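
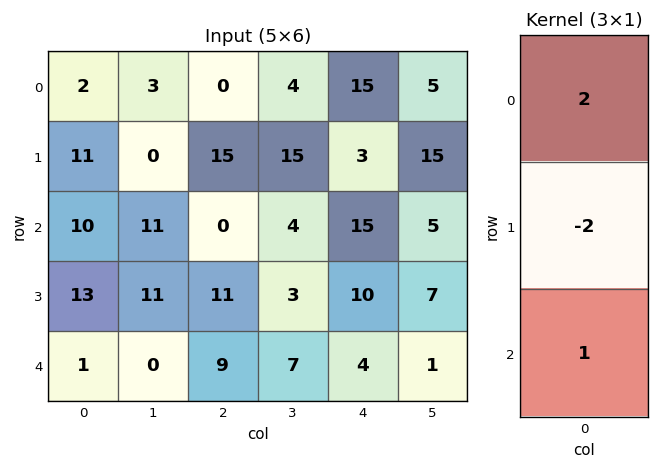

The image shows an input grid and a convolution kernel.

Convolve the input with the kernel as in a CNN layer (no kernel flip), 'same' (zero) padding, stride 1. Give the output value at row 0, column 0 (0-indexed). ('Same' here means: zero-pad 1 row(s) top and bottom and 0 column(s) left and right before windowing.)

The receptive field on the zero-padded input at this output position is [0 / 2 / 11]. Elementwise product with the kernel and sum: 0·2 + 2·-2 + 11·1.

7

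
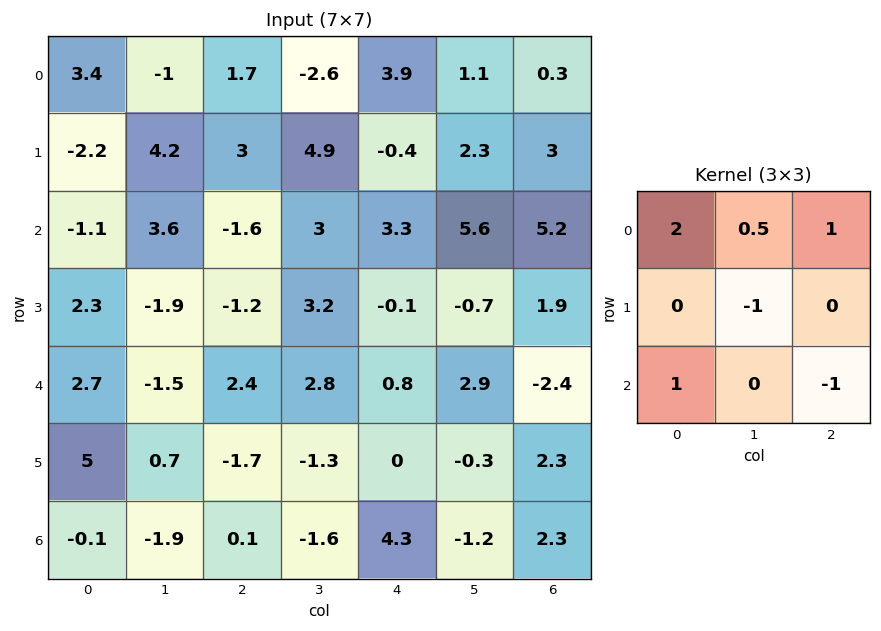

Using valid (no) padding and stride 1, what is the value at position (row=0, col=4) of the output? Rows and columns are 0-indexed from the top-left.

4.45

The receptive field on the input at this output position is [3.9 1.1 0.3 / -0.4 2.3 3 / 3.3 5.6 5.2]. Elementwise product with the kernel and sum: 3.9·2 + 1.1·0.5 + 0.3·1 + 2.3·-1 + 3.3·1 + 5.2·-1.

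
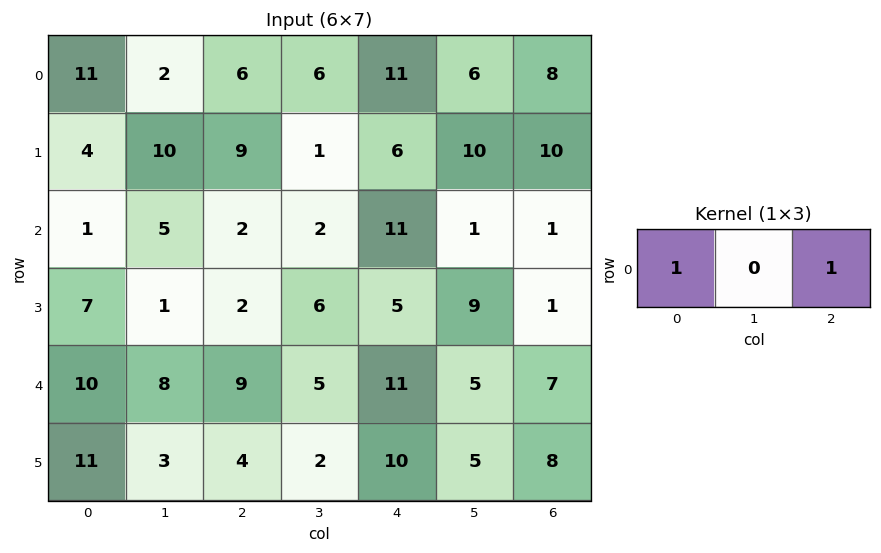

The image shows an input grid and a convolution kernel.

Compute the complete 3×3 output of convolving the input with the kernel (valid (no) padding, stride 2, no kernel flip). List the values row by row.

17 17 19
3 13 12
19 20 18

Output[0,0]: The receptive field on the input at this output position is [11 2 6]. Elementwise product with the kernel and sum: 11·1 + 6·1.
Output[0,1]: The receptive field on the input at this output position is [6 6 11]. Elementwise product with the kernel and sum: 6·1 + 11·1.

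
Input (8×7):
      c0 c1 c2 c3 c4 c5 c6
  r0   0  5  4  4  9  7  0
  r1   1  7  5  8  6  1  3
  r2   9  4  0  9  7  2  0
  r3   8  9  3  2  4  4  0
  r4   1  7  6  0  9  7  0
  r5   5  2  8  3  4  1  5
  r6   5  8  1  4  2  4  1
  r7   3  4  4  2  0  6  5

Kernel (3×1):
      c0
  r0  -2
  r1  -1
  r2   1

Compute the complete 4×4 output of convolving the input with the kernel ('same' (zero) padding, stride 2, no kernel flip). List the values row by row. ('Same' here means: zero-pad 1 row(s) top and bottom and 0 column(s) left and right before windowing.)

Output[0,0]: The receptive field on the zero-padded input at this output position is [0 / 0 / 1]. Elementwise product with the kernel and sum: 0·-2 + 0·-1 + 1·1.
Output[0,1]: The receptive field on the zero-padded input at this output position is [0 / 4 / 5]. Elementwise product with the kernel and sum: 0·-2 + 4·-1 + 5·1.

1 1 -3 3
-3 -7 -15 -6
-12 -4 -13 5
-12 -13 -10 -6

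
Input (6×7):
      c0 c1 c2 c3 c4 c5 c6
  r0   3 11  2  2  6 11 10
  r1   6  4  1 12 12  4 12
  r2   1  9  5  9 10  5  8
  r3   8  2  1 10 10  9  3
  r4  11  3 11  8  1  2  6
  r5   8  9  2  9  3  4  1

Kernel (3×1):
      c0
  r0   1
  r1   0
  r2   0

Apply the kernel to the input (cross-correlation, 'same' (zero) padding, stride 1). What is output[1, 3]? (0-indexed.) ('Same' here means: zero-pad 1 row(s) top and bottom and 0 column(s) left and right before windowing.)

The receptive field on the zero-padded input at this output position is [2 / 12 / 9]. Elementwise product with the kernel and sum: 2·1.

2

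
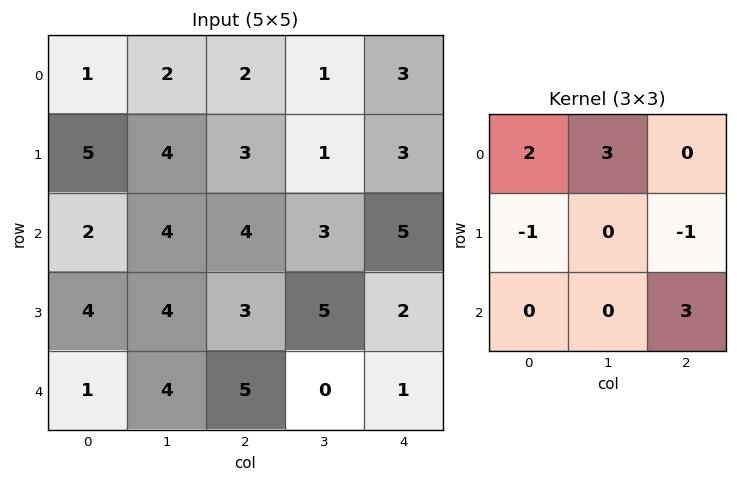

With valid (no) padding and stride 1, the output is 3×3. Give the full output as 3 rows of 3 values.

12 14 16
25 25 6
24 11 15

Output[0,0]: The receptive field on the input at this output position is [1 2 2 / 5 4 3 / 2 4 4]. Elementwise product with the kernel and sum: 1·2 + 2·3 + 5·-1 + 3·-1 + 4·3.
Output[0,1]: The receptive field on the input at this output position is [2 2 1 / 4 3 1 / 4 4 3]. Elementwise product with the kernel and sum: 2·2 + 2·3 + 4·-1 + 1·-1 + 3·3.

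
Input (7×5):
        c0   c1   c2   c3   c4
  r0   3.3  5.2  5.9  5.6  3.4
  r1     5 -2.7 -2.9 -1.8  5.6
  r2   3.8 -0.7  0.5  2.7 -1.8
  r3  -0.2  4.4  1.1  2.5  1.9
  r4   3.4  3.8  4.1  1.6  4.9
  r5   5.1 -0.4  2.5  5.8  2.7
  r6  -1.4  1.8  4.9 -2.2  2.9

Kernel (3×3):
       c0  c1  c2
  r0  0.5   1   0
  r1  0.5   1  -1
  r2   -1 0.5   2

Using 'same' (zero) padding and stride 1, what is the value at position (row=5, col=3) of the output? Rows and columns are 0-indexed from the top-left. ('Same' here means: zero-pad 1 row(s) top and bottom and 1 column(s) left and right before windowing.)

The receptive field on the zero-padded input at this output position is [4.1 1.6 4.9 / 2.5 5.8 2.7 / 4.9 -2.2 2.9]. Elementwise product with the kernel and sum: 4.1·0.5 + 1.6·1 + 2.5·0.5 + 5.8·1 + 2.7·-1 + 4.9·-1 + -2.2·0.5 + 2.9·2.

7.8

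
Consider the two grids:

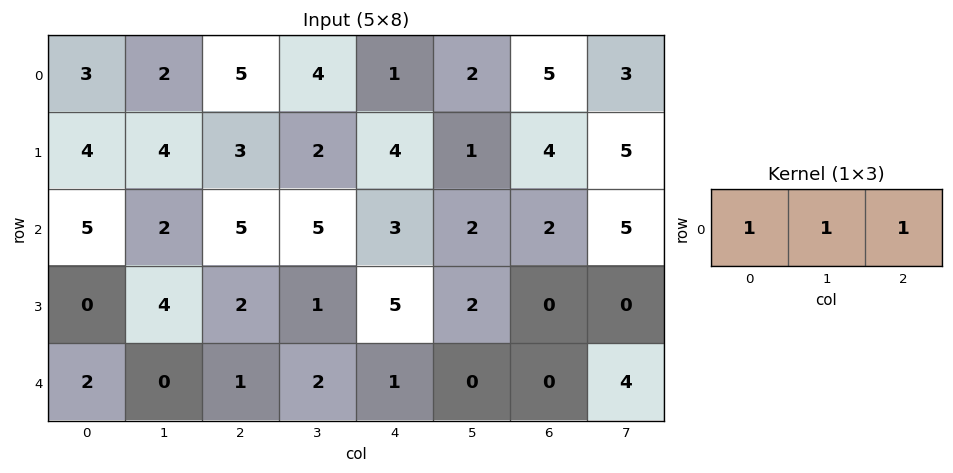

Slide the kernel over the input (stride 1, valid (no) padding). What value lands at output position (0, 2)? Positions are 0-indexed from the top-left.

10

The receptive field on the input at this output position is [5 4 1]. Elementwise product with the kernel and sum: 5·1 + 4·1 + 1·1.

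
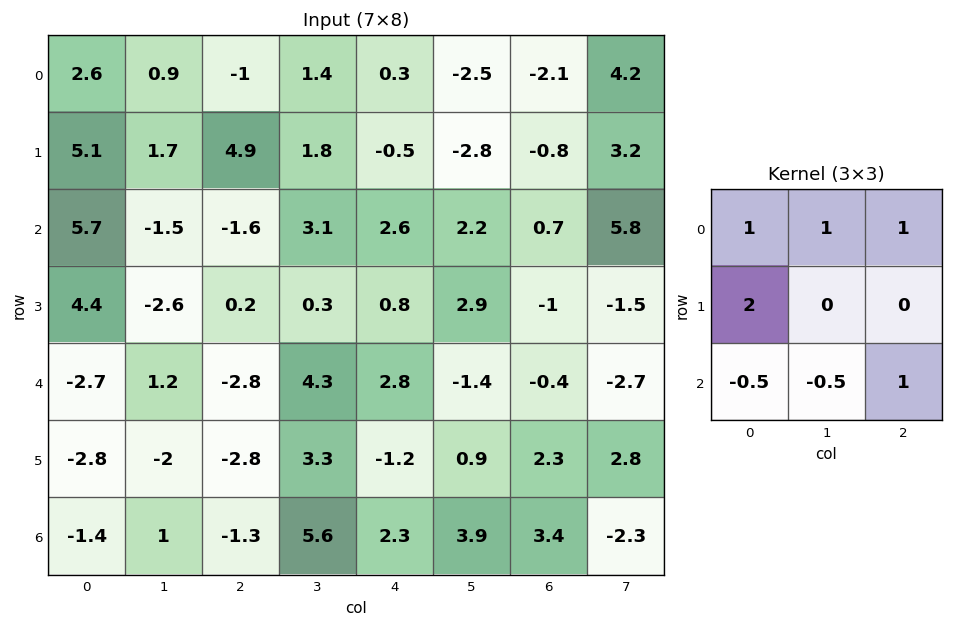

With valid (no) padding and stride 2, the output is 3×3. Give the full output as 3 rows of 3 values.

9 12.35 -7
9.35 6.55 6
-11 -1.15 -1.1

Output[0,0]: The receptive field on the input at this output position is [2.6 0.9 -1 / 5.1 1.7 4.9 / 5.7 -1.5 -1.6]. Elementwise product with the kernel and sum: 2.6·1 + 0.9·1 + -1·1 + 5.1·2 + 5.7·-0.5 + -1.5·-0.5 + -1.6·1.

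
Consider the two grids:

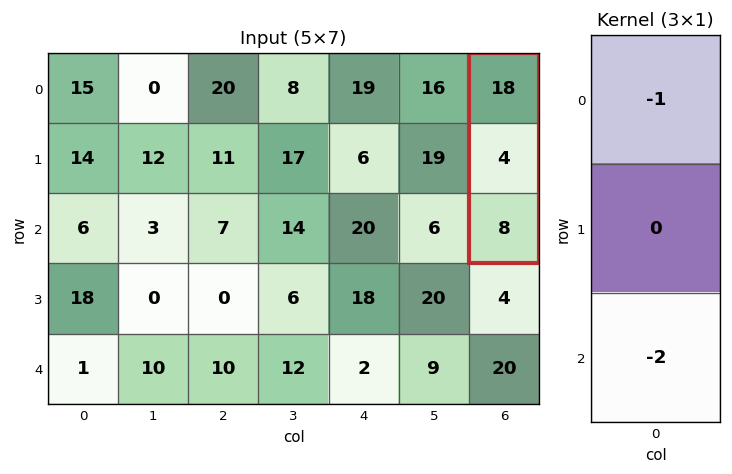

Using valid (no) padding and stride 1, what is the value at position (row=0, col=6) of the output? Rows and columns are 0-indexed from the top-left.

-34

The receptive field on the input at this output position is [18 / 4 / 8]. Elementwise product with the kernel and sum: 18·-1 + 8·-2.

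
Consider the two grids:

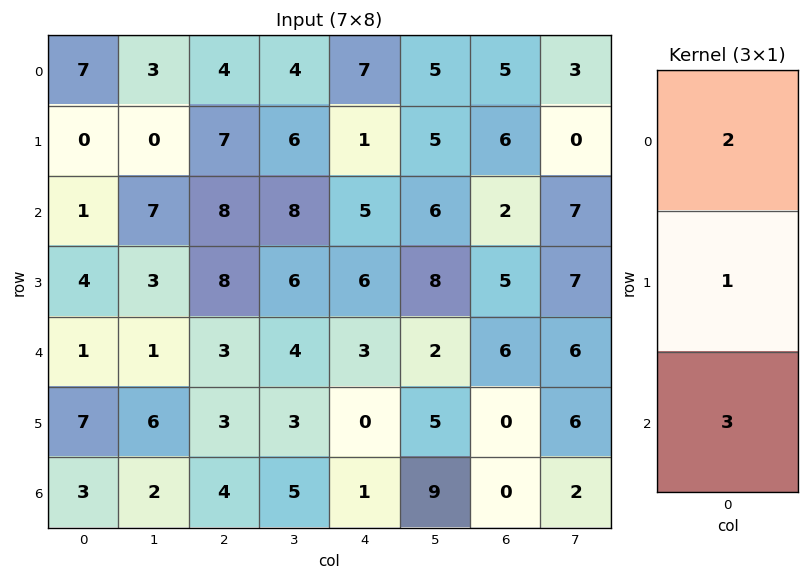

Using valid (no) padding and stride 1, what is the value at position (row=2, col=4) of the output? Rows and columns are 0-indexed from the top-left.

25

The receptive field on the input at this output position is [5 / 6 / 3]. Elementwise product with the kernel and sum: 5·2 + 6·1 + 3·3.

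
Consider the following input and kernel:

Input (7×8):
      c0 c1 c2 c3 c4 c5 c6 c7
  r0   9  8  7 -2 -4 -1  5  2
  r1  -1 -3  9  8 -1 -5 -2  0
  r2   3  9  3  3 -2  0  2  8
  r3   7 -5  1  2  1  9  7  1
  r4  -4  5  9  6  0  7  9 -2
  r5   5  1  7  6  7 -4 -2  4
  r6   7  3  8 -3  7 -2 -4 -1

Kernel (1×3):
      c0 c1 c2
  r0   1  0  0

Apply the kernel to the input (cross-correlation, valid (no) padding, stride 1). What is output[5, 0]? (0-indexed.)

5

The receptive field on the input at this output position is [5 1 7]. Elementwise product with the kernel and sum: 5·1.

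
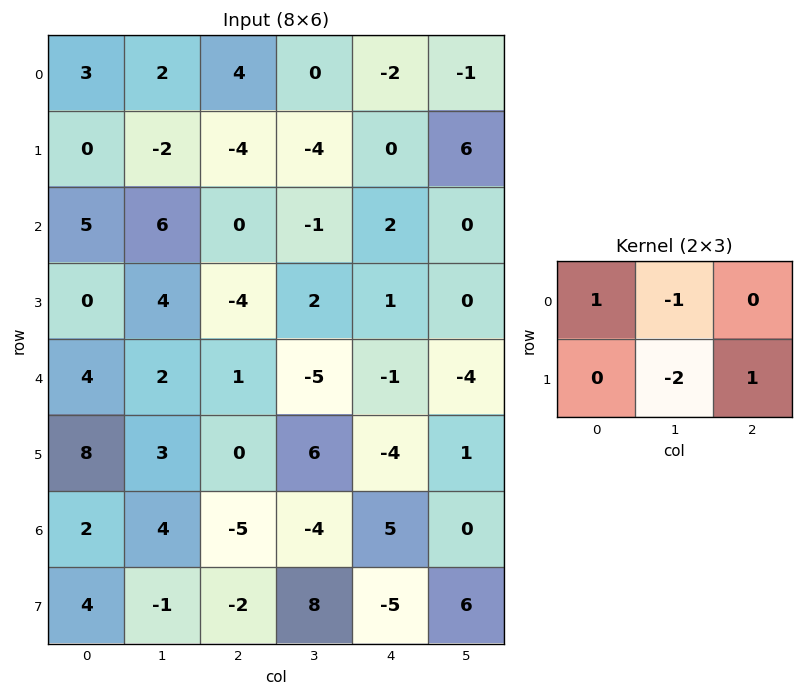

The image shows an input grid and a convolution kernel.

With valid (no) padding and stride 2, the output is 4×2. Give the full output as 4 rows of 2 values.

Output[0,0]: The receptive field on the input at this output position is [3 2 4 / 0 -2 -4]. Elementwise product with the kernel and sum: 3·1 + 2·-1 + -2·-2 + -4·1.

1 12
-13 -2
-4 -10
-2 -22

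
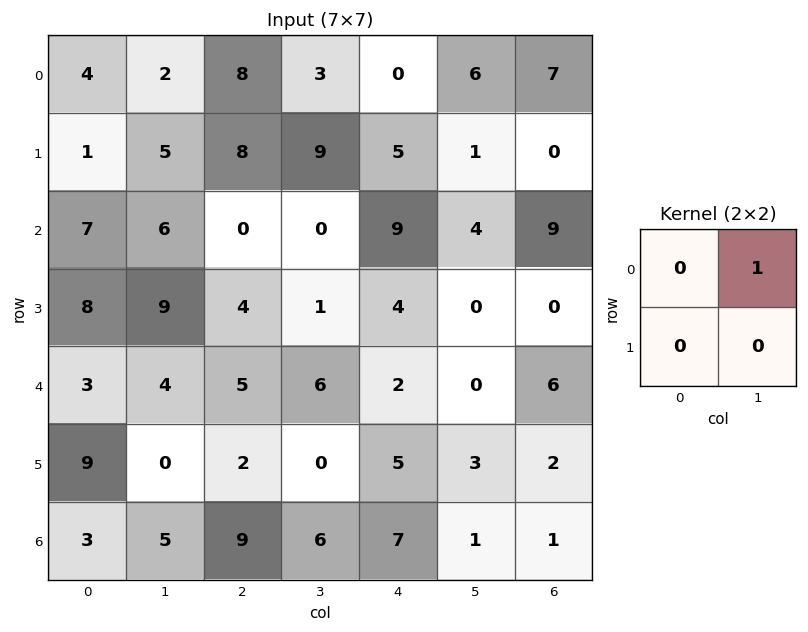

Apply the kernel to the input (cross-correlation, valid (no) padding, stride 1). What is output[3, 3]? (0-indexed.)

The receptive field on the input at this output position is [1 4 / 6 2]. Elementwise product with the kernel and sum: 4·1.

4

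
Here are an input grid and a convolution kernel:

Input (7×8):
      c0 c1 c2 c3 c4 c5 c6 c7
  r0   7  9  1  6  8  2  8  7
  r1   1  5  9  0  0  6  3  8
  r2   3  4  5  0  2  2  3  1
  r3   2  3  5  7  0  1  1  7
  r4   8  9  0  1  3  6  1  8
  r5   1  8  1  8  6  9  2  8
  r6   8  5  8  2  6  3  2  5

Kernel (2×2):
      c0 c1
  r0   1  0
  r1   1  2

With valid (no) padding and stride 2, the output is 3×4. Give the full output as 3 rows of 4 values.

Output[0,0]: The receptive field on the input at this output position is [7 9 / 1 5]. Elementwise product with the kernel and sum: 7·1 + 1·1 + 5·2.

18 10 20 27
11 24 4 18
25 17 27 19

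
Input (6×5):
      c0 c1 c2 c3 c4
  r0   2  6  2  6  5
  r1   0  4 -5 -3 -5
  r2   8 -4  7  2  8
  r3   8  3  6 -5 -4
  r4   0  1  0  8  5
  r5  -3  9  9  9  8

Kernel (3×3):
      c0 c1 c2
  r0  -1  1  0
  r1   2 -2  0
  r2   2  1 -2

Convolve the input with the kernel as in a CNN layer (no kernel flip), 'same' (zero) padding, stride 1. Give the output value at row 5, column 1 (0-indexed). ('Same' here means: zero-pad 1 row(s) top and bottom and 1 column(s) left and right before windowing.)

-23

The receptive field on the zero-padded input at this output position is [0 1 0 / -3 9 9 / 0 0 0]. Elementwise product with the kernel and sum: 0·-1 + 1·1 + -3·2 + 9·-2 + 0·2 + 0·1 + 0·-2.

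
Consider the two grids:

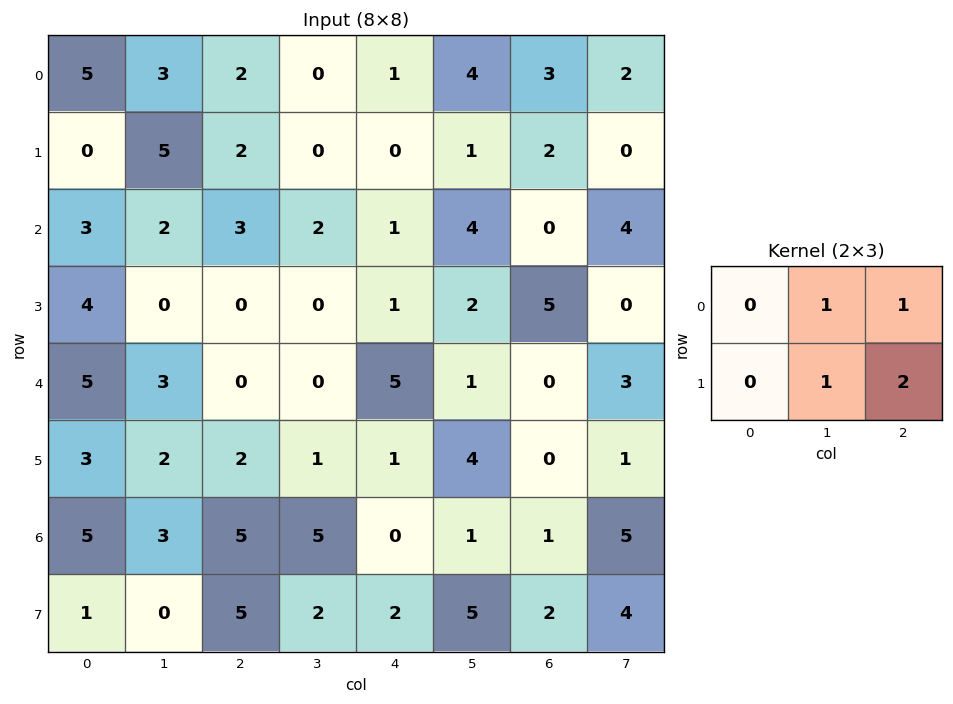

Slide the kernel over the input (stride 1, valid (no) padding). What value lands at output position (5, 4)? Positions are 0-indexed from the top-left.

7

The receptive field on the input at this output position is [1 4 0 / 0 1 1]. Elementwise product with the kernel and sum: 4·1 + 0·1 + 1·1 + 1·2.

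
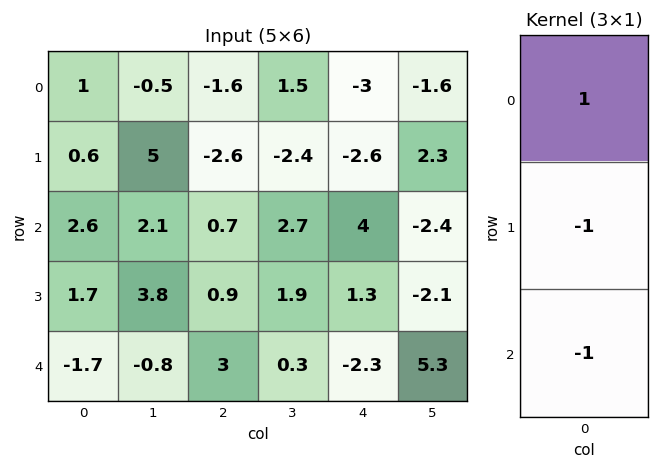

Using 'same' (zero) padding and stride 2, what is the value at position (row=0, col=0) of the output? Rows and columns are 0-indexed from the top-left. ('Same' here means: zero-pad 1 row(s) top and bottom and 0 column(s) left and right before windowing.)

The receptive field on the zero-padded input at this output position is [0 / 1 / 0.6]. Elementwise product with the kernel and sum: 0·1 + 1·-1 + 0.6·-1.

-1.6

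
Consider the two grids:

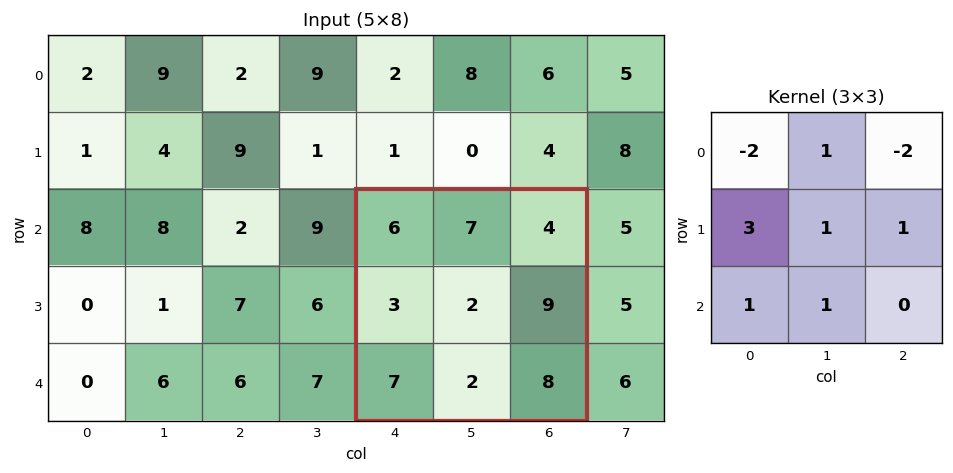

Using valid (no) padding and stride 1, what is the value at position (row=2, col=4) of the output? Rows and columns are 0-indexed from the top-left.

16

The receptive field on the input at this output position is [6 7 4 / 3 2 9 / 7 2 8]. Elementwise product with the kernel and sum: 6·-2 + 7·1 + 4·-2 + 3·3 + 2·1 + 9·1 + 7·1 + 2·1.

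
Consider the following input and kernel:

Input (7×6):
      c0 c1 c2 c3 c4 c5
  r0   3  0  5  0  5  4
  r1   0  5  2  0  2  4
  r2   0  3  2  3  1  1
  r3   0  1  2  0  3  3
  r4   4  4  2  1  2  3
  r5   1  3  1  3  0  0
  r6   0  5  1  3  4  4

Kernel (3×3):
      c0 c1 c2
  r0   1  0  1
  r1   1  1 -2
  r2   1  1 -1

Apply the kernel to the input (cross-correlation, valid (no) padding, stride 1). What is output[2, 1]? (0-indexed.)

14

The receptive field on the input at this output position is [3 2 3 / 1 2 0 / 4 2 1]. Elementwise product with the kernel and sum: 3·1 + 3·1 + 1·1 + 2·1 + 0·-2 + 4·1 + 2·1 + 1·-1.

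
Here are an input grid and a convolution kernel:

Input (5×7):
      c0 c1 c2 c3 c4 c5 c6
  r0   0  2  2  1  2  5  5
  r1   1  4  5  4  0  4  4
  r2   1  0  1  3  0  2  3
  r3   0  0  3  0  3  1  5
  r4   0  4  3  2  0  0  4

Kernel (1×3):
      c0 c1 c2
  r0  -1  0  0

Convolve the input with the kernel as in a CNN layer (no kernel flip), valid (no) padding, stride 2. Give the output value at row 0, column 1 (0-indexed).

-2

The receptive field on the input at this output position is [2 1 2]. Elementwise product with the kernel and sum: 2·-1.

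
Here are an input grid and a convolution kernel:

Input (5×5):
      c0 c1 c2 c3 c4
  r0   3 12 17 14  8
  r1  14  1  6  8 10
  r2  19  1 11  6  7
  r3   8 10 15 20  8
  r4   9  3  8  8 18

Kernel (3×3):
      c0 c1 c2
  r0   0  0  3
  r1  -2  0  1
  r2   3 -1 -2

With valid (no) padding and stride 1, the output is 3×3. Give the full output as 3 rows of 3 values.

63 28 35
-25 3 24
40 3 -21

Output[0,0]: The receptive field on the input at this output position is [3 12 17 / 14 1 6 / 19 1 11]. Elementwise product with the kernel and sum: 17·3 + 14·-2 + 6·1 + 19·3 + 1·-1 + 11·-2.
Output[0,1]: The receptive field on the input at this output position is [12 17 14 / 1 6 8 / 1 11 6]. Elementwise product with the kernel and sum: 14·3 + 1·-2 + 8·1 + 1·3 + 11·-1 + 6·-2.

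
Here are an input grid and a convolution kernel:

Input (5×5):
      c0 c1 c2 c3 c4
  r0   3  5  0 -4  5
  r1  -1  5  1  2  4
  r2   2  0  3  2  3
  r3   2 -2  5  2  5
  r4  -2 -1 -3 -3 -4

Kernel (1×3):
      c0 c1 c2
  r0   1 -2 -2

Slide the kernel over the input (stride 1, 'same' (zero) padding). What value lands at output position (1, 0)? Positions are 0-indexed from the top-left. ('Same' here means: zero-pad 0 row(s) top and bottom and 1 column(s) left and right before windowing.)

The receptive field on the zero-padded input at this output position is [0 -1 5]. Elementwise product with the kernel and sum: 0·1 + -1·-2 + 5·-2.

-8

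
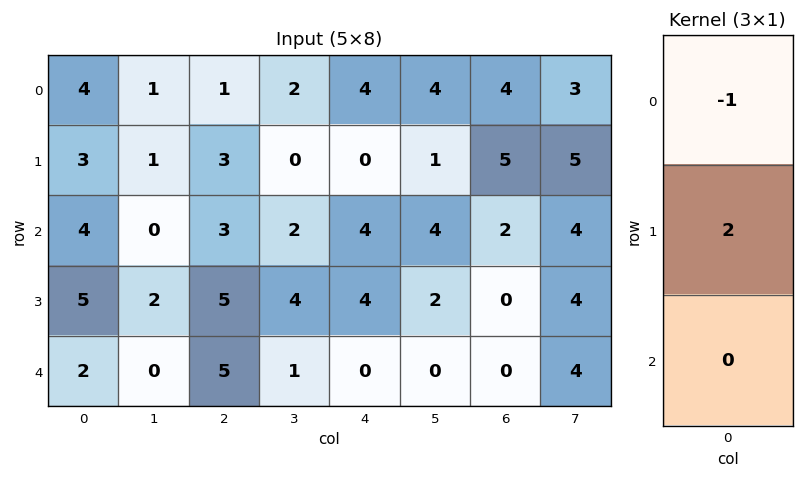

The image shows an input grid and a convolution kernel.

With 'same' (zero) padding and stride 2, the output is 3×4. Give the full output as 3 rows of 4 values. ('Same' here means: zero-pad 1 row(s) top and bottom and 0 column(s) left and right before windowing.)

Output[0,0]: The receptive field on the zero-padded input at this output position is [0 / 4 / 3]. Elementwise product with the kernel and sum: 0·-1 + 4·2.

8 2 8 8
5 3 8 -1
-1 5 -4 0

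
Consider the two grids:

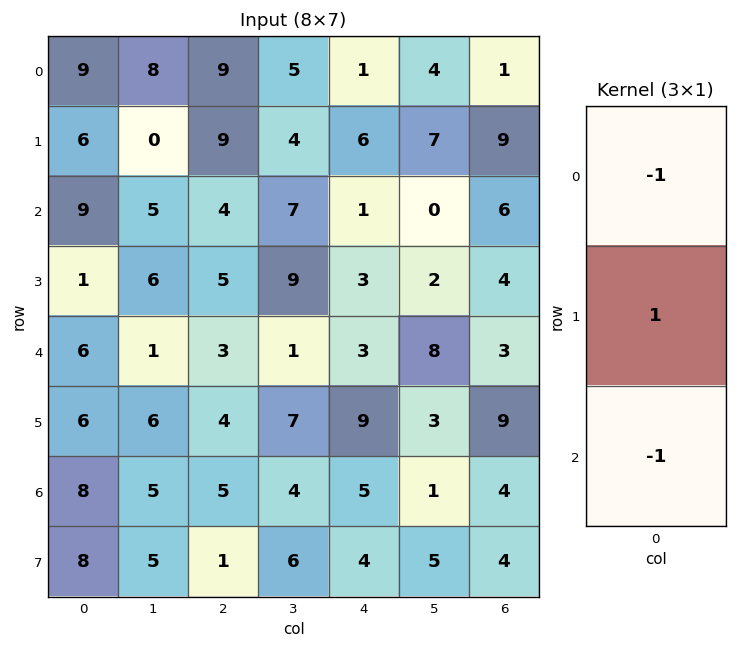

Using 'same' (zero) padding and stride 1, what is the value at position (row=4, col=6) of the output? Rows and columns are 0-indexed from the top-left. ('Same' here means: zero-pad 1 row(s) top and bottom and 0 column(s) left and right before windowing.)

-10

The receptive field on the zero-padded input at this output position is [4 / 3 / 9]. Elementwise product with the kernel and sum: 4·-1 + 3·1 + 9·-1.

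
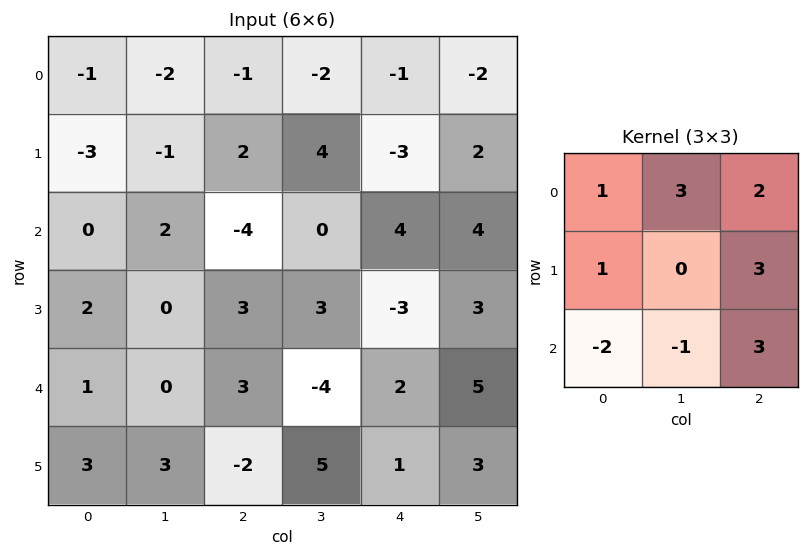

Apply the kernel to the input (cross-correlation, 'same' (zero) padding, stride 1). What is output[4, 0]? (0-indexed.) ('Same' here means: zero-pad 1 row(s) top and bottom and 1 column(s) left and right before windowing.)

The receptive field on the zero-padded input at this output position is [0 2 0 / 0 1 0 / 0 3 3]. Elementwise product with the kernel and sum: 0·1 + 2·3 + 0·2 + 0·1 + 0·3 + 0·-2 + 3·-1 + 3·3.

12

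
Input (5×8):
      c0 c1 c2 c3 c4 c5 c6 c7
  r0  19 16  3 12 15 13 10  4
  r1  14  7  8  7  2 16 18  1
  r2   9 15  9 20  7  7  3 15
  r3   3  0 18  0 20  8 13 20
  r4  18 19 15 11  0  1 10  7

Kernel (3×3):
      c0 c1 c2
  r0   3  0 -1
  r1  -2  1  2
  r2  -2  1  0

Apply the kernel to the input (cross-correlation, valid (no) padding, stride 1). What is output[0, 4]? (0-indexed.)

The receptive field on the input at this output position is [15 13 10 / 2 16 18 / 7 7 3]. Elementwise product with the kernel and sum: 15·3 + 10·-1 + 2·-2 + 16·1 + 18·2 + 7·-2 + 7·1.

76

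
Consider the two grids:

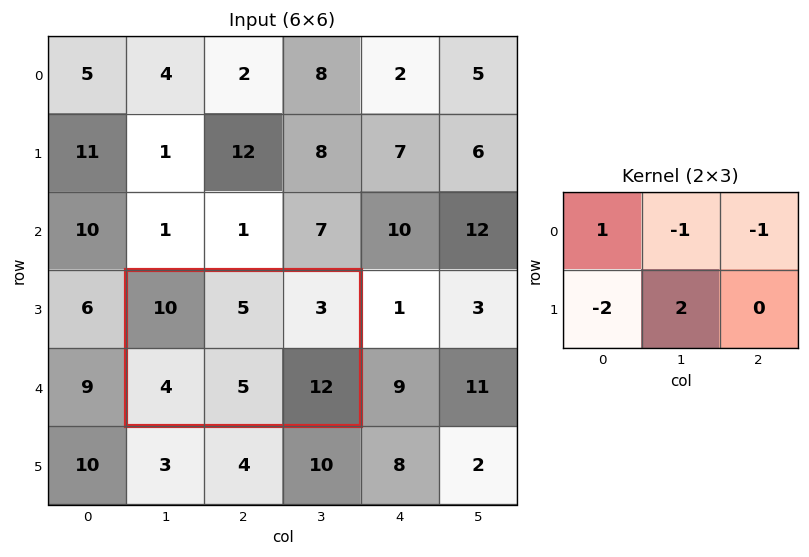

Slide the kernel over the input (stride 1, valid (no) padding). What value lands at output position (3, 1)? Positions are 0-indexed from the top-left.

4

The receptive field on the input at this output position is [10 5 3 / 4 5 12]. Elementwise product with the kernel and sum: 10·1 + 5·-1 + 3·-1 + 4·-2 + 5·2.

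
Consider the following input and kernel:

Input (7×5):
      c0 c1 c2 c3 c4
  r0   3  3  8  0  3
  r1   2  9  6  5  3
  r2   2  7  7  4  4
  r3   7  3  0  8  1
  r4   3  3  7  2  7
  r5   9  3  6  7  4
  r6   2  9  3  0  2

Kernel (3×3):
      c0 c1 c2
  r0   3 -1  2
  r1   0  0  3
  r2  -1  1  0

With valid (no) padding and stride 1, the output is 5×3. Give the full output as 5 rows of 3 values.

45 16 36
26 40 39
13 50 23
33 34 16
45 21 42

Output[0,0]: The receptive field on the input at this output position is [3 3 8 / 2 9 6 / 2 7 7]. Elementwise product with the kernel and sum: 3·3 + 3·-1 + 8·2 + 6·3 + 2·-1 + 7·1.
Output[0,1]: The receptive field on the input at this output position is [3 8 0 / 9 6 5 / 7 7 4]. Elementwise product with the kernel and sum: 3·3 + 8·-1 + 0·2 + 5·3 + 7·-1 + 7·1.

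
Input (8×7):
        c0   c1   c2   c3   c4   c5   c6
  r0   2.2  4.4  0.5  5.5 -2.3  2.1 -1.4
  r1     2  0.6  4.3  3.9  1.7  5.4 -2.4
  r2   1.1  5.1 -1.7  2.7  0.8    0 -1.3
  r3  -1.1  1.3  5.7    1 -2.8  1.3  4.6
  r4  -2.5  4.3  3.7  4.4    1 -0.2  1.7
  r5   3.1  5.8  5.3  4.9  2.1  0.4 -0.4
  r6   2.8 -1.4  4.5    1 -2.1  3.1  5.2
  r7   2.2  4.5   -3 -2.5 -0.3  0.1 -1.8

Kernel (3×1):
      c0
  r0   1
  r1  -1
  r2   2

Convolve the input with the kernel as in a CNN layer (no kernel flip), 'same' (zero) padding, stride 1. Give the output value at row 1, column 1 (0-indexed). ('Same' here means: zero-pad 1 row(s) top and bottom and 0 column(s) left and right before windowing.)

14

The receptive field on the zero-padded input at this output position is [4.4 / 0.6 / 5.1]. Elementwise product with the kernel and sum: 4.4·1 + 0.6·-1 + 5.1·2.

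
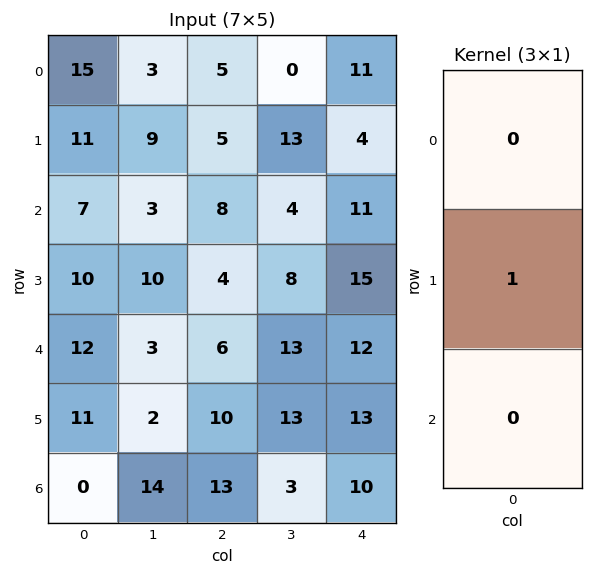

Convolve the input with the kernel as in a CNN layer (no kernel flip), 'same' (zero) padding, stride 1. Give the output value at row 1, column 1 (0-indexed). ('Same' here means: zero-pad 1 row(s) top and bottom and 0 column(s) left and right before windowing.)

The receptive field on the zero-padded input at this output position is [3 / 9 / 3]. Elementwise product with the kernel and sum: 9·1.

9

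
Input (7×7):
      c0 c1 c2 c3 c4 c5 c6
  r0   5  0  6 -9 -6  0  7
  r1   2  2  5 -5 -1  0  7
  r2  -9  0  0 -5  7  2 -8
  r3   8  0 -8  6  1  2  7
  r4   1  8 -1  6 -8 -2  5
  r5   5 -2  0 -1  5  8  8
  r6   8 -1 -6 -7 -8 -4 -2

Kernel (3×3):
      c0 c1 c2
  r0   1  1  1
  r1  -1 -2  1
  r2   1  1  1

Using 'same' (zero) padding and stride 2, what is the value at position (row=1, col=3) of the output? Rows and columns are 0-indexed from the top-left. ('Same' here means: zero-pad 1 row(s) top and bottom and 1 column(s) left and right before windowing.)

The receptive field on the zero-padded input at this output position is [0 7 0 / 2 -8 0 / 2 7 0]. Elementwise product with the kernel and sum: 0·1 + 7·1 + 0·1 + 2·-1 + -8·-2 + 0·1 + 2·1 + 7·1 + 0·1.

30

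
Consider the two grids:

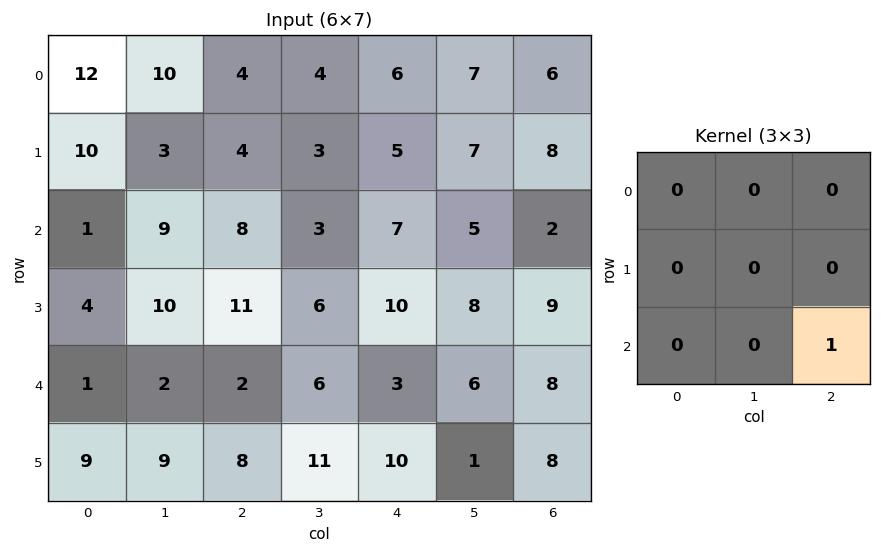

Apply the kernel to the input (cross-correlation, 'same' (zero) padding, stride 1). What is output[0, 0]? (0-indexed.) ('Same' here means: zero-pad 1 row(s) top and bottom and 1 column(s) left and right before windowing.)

The receptive field on the zero-padded input at this output position is [0 0 0 / 0 12 10 / 0 10 3]. Elementwise product with the kernel and sum: 3·1.

3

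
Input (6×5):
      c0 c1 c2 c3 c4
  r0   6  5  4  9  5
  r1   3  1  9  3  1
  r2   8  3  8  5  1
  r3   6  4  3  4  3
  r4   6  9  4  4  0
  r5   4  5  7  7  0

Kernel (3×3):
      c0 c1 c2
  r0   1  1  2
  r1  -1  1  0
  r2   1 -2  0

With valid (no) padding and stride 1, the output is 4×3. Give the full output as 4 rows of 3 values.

Output[0,0]: The receptive field on the input at this output position is [6 5 4 / 3 1 9 / 8 3 8]. Elementwise product with the kernel and sum: 6·1 + 5·1 + 4·2 + 3·-1 + 1·1 + 8·1 + 3·-2.

19 22 15
15 19 6
13 21 12
13 1 6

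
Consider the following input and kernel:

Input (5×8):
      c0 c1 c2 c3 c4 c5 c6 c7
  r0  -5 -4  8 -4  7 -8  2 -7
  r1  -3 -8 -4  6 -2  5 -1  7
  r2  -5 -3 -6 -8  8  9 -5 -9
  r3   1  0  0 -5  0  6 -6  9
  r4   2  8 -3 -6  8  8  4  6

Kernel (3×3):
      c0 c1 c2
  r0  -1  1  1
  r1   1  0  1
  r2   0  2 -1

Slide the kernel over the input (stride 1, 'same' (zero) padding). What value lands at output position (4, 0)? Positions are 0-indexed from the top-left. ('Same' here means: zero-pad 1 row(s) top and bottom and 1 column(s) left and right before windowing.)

The receptive field on the zero-padded input at this output position is [0 1 0 / 0 2 8 / 0 0 0]. Elementwise product with the kernel and sum: 0·-1 + 1·1 + 0·1 + 0·1 + 8·1 + 0·2 + 0·-1.

9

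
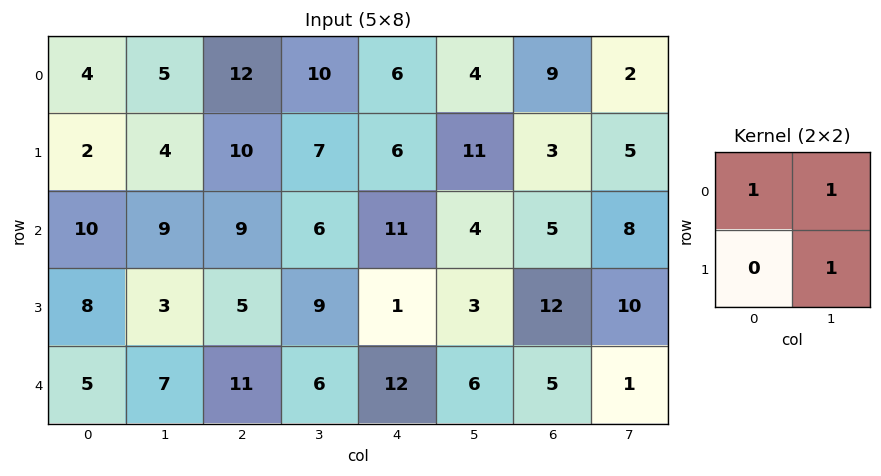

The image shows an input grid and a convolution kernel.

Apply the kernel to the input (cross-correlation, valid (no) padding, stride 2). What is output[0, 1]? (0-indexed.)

The receptive field on the input at this output position is [12 10 / 10 7]. Elementwise product with the kernel and sum: 12·1 + 10·1 + 7·1.

29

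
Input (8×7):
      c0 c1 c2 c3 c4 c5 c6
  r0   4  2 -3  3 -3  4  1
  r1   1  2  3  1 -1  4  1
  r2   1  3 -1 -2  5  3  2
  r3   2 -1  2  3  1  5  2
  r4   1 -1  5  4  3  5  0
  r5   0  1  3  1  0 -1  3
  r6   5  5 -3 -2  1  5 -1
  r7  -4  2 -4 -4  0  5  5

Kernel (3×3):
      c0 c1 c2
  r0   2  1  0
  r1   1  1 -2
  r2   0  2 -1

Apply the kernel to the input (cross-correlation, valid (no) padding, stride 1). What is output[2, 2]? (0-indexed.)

4

The receptive field on the input at this output position is [-1 -2 5 / 2 3 1 / 5 4 3]. Elementwise product with the kernel and sum: -1·2 + -2·1 + 2·1 + 3·1 + 1·-2 + 4·2 + 3·-1.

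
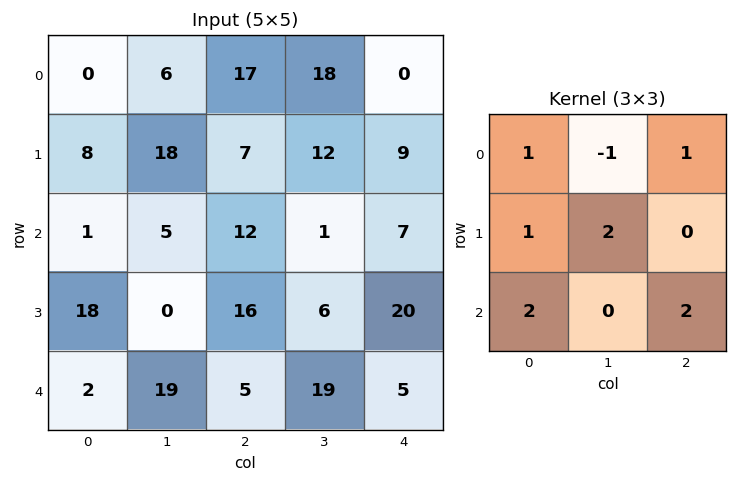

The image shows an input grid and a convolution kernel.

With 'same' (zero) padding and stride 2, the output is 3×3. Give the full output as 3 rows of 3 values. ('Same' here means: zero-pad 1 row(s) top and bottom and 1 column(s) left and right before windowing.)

Output[0,0]: The receptive field on the zero-padded input at this output position is [0 0 0 / 0 0 6 / 0 8 18]. Elementwise product with the kernel and sum: 0·1 + 0·-1 + 0·1 + 0·1 + 0·2 + 0·2 + 18·2.

36 100 42
12 64 30
-14 19 15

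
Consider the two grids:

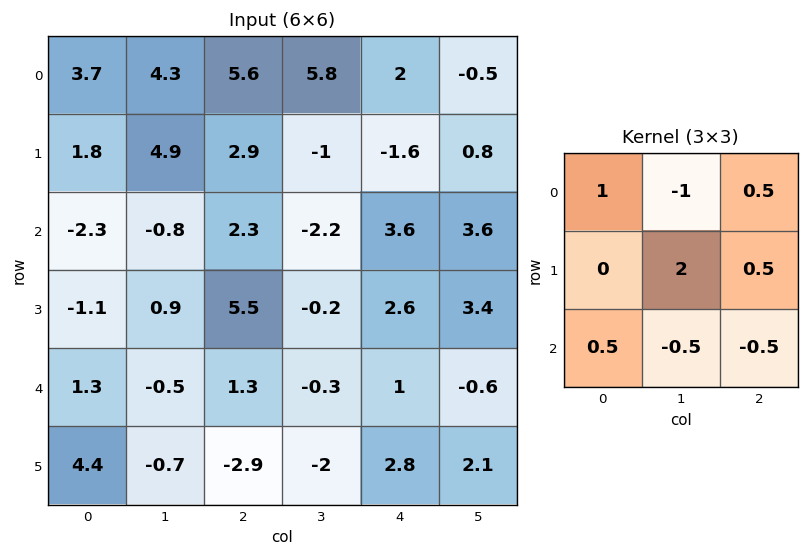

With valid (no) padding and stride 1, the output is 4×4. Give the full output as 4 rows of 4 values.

11.55 6.45 -1.55 -3.95
-5.85 2.8 2.05 6.9
4.45 5.95 7.5 2.55
4.4 -0.15 5.05 -2.85

Output[0,0]: The receptive field on the input at this output position is [3.7 4.3 5.6 / 1.8 4.9 2.9 / -2.3 -0.8 2.3]. Elementwise product with the kernel and sum: 3.7·1 + 4.3·-1 + 5.6·0.5 + 4.9·2 + 2.9·0.5 + -2.3·0.5 + -0.8·-0.5 + 2.3·-0.5.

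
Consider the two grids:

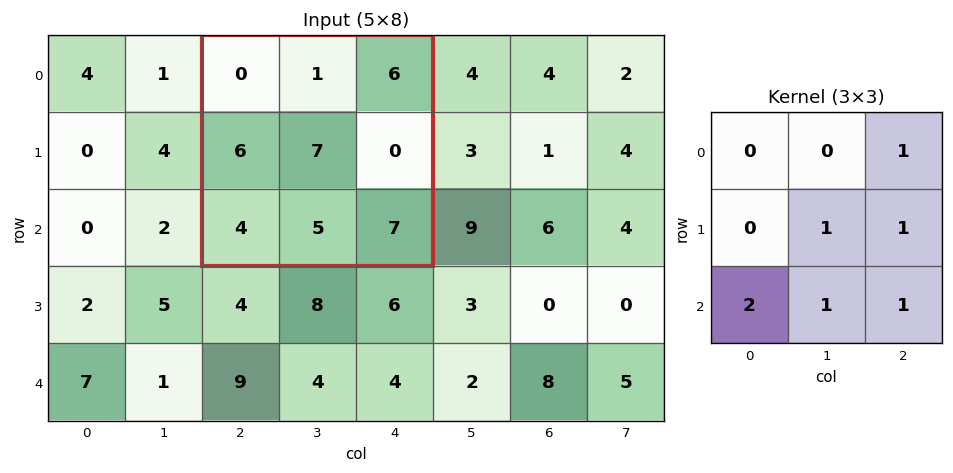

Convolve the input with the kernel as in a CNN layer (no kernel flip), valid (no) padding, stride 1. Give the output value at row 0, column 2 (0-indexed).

33

The receptive field on the input at this output position is [0 1 6 / 6 7 0 / 4 5 7]. Elementwise product with the kernel and sum: 6·1 + 7·1 + 0·1 + 4·2 + 5·1 + 7·1.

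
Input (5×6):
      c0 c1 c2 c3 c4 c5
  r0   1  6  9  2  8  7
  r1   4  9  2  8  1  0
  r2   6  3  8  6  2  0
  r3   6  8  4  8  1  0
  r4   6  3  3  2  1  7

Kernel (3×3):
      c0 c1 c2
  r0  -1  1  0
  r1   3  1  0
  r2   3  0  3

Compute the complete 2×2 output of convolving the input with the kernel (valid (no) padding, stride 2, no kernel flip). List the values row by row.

68 37
50 30

Output[0,0]: The receptive field on the input at this output position is [1 6 9 / 4 9 2 / 6 3 8]. Elementwise product with the kernel and sum: 1·-1 + 6·1 + 4·3 + 9·1 + 6·3 + 8·3.
Output[0,1]: The receptive field on the input at this output position is [9 2 8 / 2 8 1 / 8 6 2]. Elementwise product with the kernel and sum: 9·-1 + 2·1 + 2·3 + 8·1 + 8·3 + 2·3.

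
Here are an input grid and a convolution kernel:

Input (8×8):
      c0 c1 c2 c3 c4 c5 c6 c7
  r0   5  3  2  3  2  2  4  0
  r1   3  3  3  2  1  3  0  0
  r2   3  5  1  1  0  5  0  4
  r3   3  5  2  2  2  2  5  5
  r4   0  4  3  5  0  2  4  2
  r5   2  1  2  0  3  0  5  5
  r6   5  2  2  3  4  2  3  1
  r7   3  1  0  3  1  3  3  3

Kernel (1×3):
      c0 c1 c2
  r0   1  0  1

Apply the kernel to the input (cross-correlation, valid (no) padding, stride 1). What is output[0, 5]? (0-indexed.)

The receptive field on the input at this output position is [2 4 0]. Elementwise product with the kernel and sum: 2·1 + 0·1.

2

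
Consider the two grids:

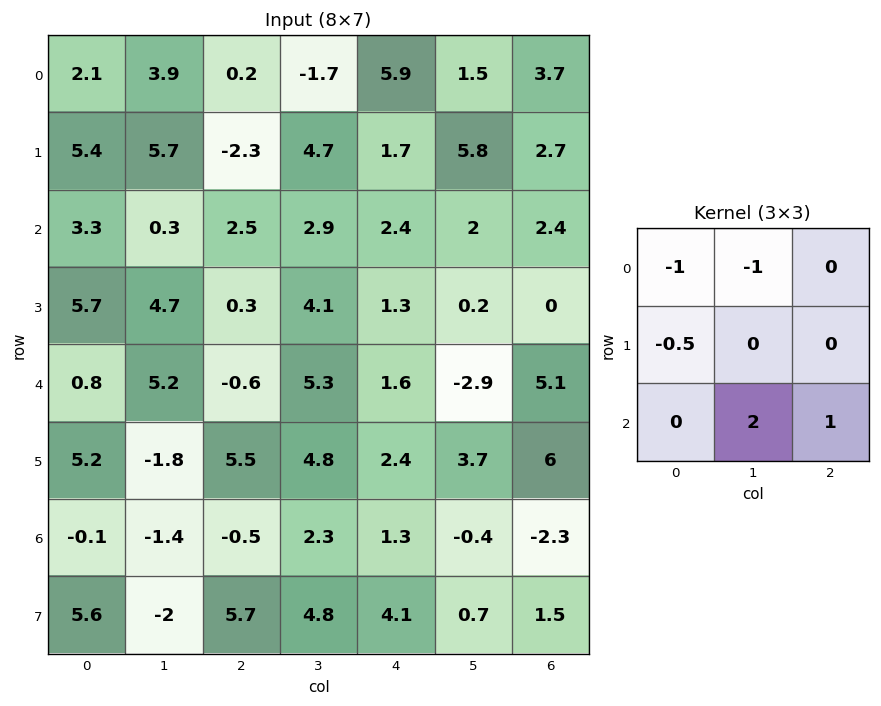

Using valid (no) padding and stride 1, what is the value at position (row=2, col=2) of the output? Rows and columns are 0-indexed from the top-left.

6.65

The receptive field on the input at this output position is [2.5 2.9 2.4 / 0.3 4.1 1.3 / -0.6 5.3 1.6]. Elementwise product with the kernel and sum: 2.5·-1 + 2.9·-1 + 0.3·-0.5 + 5.3·2 + 1.6·1.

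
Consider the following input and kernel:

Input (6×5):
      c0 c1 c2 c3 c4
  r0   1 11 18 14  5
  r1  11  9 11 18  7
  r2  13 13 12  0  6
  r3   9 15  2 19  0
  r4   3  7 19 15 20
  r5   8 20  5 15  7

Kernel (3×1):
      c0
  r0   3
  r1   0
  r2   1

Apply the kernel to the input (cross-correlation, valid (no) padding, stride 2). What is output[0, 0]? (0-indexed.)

The receptive field on the input at this output position is [1 / 11 / 13]. Elementwise product with the kernel and sum: 1·3 + 13·1.

16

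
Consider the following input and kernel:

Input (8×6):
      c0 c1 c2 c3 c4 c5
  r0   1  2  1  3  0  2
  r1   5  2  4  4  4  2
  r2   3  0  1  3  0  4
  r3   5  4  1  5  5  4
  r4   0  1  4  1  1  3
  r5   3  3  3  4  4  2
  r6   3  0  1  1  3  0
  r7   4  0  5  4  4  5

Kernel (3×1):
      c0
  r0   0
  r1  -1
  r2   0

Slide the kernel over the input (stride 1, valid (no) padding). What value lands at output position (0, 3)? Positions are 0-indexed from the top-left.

-4

The receptive field on the input at this output position is [3 / 4 / 3]. Elementwise product with the kernel and sum: 4·-1.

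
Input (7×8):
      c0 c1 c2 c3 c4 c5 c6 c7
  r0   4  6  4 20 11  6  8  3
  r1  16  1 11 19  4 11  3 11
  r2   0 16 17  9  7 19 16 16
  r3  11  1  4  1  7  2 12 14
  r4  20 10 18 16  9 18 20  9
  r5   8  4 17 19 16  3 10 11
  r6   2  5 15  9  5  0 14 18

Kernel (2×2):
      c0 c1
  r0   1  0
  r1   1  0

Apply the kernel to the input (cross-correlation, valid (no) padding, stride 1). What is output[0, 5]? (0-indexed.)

17

The receptive field on the input at this output position is [6 8 / 11 3]. Elementwise product with the kernel and sum: 6·1 + 11·1.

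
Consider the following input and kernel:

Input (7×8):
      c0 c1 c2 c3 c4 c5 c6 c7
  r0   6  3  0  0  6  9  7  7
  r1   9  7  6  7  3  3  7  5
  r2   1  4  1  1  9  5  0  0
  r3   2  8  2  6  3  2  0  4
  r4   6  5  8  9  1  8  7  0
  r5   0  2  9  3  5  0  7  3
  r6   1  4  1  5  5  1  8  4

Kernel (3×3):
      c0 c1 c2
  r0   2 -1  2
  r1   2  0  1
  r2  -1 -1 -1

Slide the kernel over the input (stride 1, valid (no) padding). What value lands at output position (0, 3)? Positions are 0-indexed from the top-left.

14

The receptive field on the input at this output position is [0 6 9 / 7 3 3 / 1 9 5]. Elementwise product with the kernel and sum: 0·2 + 6·-1 + 9·2 + 7·2 + 3·1 + 1·-1 + 9·-1 + 5·-1.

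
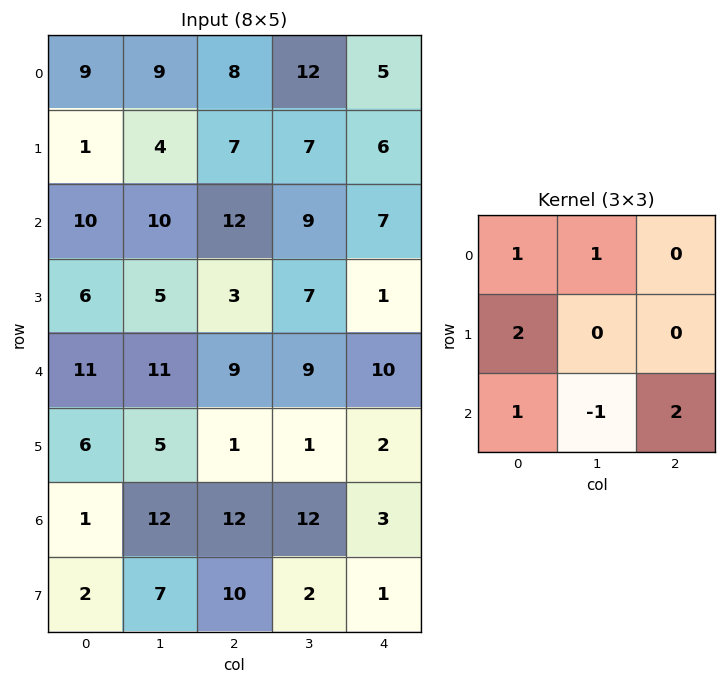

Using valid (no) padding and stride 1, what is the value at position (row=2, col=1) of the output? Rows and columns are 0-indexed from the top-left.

52

The receptive field on the input at this output position is [10 12 9 / 5 3 7 / 11 9 9]. Elementwise product with the kernel and sum: 10·1 + 12·1 + 5·2 + 11·1 + 9·-1 + 9·2.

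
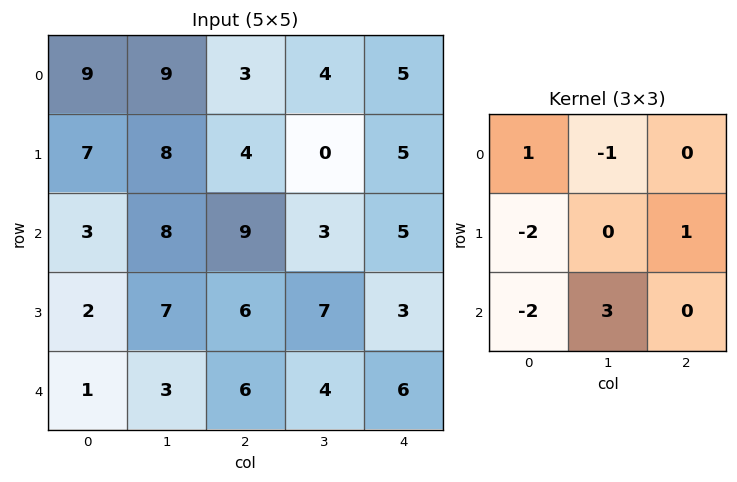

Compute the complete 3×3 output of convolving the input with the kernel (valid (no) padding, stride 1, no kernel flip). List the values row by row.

Output[0,0]: The receptive field on the input at this output position is [9 9 3 / 7 8 4 / 3 8 9]. Elementwise product with the kernel and sum: 9·1 + 9·-1 + 7·-2 + 4·1 + 3·-2 + 8·3.
Output[0,1]: The receptive field on the input at this output position is [9 3 4 / 8 4 0 / 8 9 3]. Elementwise product with the kernel and sum: 9·1 + 3·-1 + 8·-2 + 0·1 + 8·-2 + 9·3.

8 1 -13
19 -5 0
4 4 -3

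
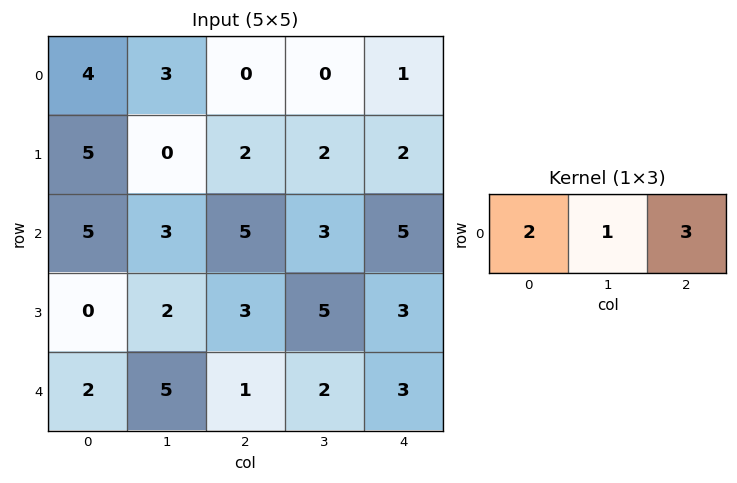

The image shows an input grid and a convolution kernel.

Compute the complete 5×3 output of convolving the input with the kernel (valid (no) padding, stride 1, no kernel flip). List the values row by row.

Output[0,0]: The receptive field on the input at this output position is [4 3 0]. Elementwise product with the kernel and sum: 4·2 + 3·1 + 0·3.

11 6 3
16 8 12
28 20 28
11 22 20
12 17 13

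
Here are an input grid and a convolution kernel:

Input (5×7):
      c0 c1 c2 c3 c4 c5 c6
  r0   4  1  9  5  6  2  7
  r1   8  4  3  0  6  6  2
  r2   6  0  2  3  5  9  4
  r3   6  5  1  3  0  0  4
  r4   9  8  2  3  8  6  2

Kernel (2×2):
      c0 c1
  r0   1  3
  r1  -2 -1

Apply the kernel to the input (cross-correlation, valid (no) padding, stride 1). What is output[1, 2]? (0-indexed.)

The receptive field on the input at this output position is [3 0 / 2 3]. Elementwise product with the kernel and sum: 3·1 + 0·3 + 2·-2 + 3·-1.

-4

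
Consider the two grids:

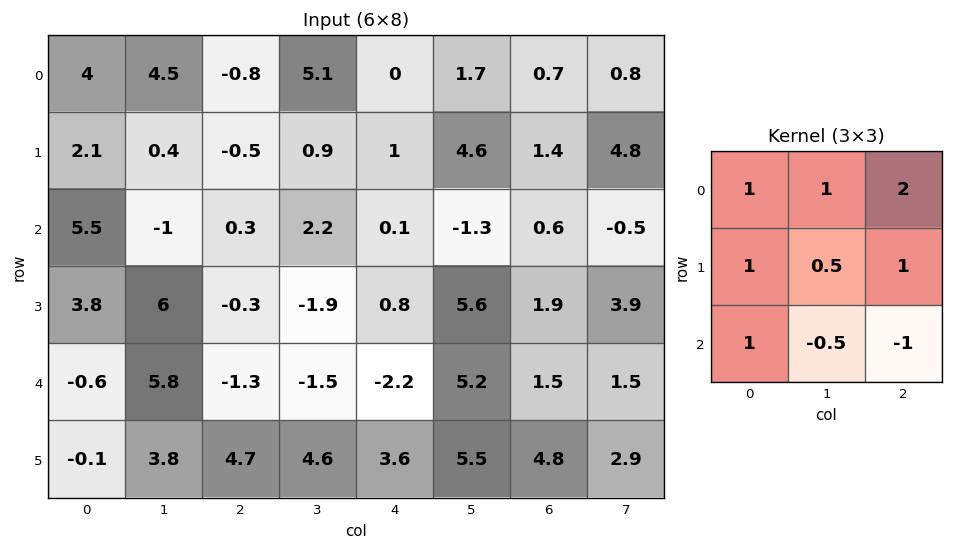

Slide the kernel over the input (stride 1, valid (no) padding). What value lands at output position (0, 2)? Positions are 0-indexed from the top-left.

The receptive field on the input at this output position is [-0.8 5.1 0 / -0.5 0.9 1 / 0.3 2.2 0.1]. Elementwise product with the kernel and sum: -0.8·1 + 5.1·1 + 0·2 + -0.5·1 + 0.9·0.5 + 1·1 + 0.3·1 + 2.2·-0.5 + 0.1·-1.

4.35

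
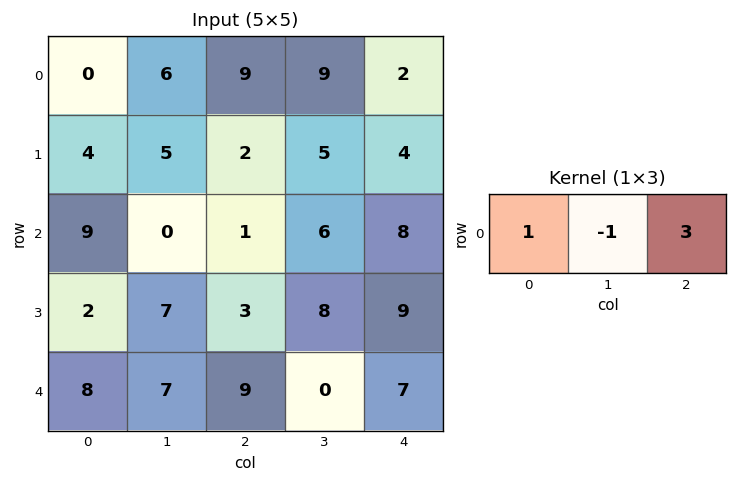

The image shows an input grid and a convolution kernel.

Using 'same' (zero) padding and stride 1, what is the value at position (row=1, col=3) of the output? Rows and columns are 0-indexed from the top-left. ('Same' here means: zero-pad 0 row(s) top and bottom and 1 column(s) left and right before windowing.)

The receptive field on the zero-padded input at this output position is [2 5 4]. Elementwise product with the kernel and sum: 2·1 + 5·-1 + 4·3.

9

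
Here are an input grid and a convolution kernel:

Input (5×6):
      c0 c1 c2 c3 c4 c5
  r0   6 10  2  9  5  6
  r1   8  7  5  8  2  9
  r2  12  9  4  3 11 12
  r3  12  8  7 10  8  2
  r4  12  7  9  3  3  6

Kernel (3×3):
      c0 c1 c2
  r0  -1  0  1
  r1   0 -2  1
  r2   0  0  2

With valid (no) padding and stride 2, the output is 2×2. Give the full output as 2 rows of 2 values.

-5 11
1 1

Output[0,0]: The receptive field on the input at this output position is [6 10 2 / 8 7 5 / 12 9 4]. Elementwise product with the kernel and sum: 6·-1 + 2·1 + 7·-2 + 5·1 + 4·2.
Output[0,1]: The receptive field on the input at this output position is [2 9 5 / 5 8 2 / 4 3 11]. Elementwise product with the kernel and sum: 2·-1 + 5·1 + 8·-2 + 2·1 + 11·2.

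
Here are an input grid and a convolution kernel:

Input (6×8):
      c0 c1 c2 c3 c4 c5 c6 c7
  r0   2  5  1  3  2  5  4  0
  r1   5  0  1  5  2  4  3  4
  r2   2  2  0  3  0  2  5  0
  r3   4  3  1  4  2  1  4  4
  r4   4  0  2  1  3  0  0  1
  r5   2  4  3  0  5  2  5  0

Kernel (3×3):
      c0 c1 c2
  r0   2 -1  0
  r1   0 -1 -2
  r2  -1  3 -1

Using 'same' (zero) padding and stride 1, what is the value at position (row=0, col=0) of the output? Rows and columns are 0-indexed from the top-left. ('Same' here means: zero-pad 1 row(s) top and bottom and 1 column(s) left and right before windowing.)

The receptive field on the zero-padded input at this output position is [0 0 0 / 0 2 5 / 0 5 0]. Elementwise product with the kernel and sum: 0·2 + 0·-1 + 2·-1 + 5·-2 + 0·-1 + 5·3 + 0·-1.

3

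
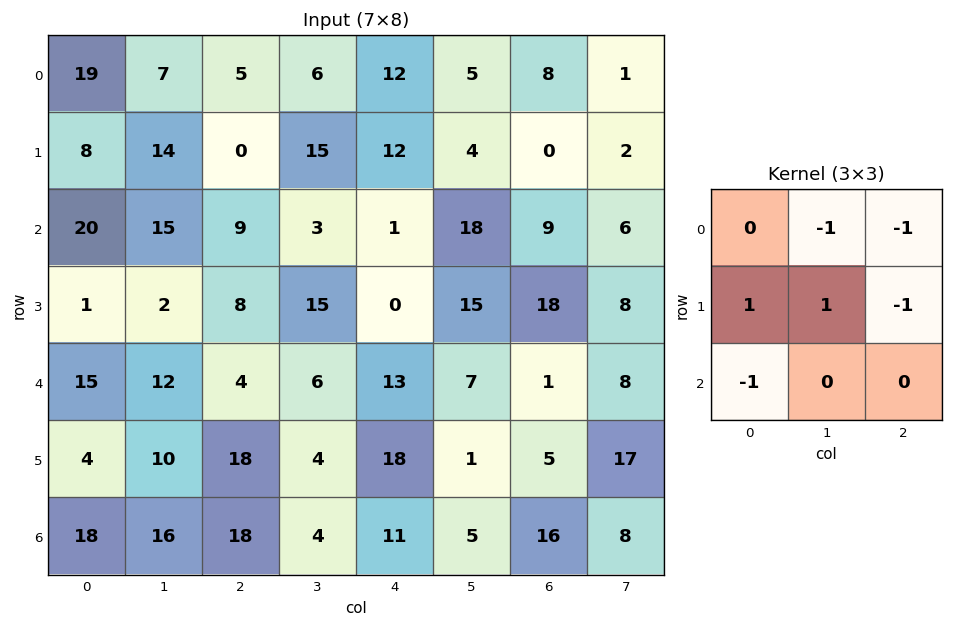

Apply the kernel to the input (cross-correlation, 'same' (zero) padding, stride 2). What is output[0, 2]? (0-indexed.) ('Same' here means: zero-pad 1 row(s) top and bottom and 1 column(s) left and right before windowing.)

-2

The receptive field on the zero-padded input at this output position is [0 0 0 / 6 12 5 / 15 12 4]. Elementwise product with the kernel and sum: 0·-1 + 0·-1 + 6·1 + 12·1 + 5·-1 + 15·-1.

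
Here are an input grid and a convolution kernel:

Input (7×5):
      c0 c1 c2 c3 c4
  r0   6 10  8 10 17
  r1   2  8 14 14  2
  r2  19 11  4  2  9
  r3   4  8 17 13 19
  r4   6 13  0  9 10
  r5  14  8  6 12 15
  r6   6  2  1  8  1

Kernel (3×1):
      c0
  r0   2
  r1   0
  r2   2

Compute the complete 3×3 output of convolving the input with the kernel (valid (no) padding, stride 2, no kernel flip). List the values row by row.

50 24 52
50 8 38
24 2 22

Output[0,0]: The receptive field on the input at this output position is [6 / 2 / 19]. Elementwise product with the kernel and sum: 6·2 + 19·2.
Output[0,1]: The receptive field on the input at this output position is [8 / 14 / 4]. Elementwise product with the kernel and sum: 8·2 + 4·2.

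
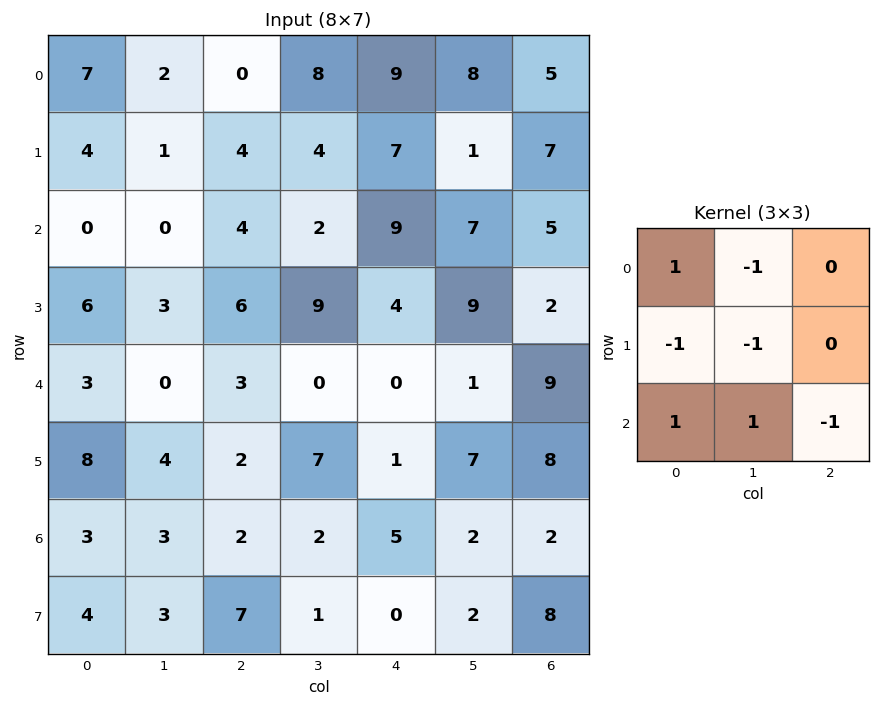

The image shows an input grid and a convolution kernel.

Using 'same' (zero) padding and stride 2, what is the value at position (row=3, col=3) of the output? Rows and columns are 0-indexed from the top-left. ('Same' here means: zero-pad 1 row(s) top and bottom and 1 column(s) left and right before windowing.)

The receptive field on the zero-padded input at this output position is [7 8 0 / 2 2 0 / 2 8 0]. Elementwise product with the kernel and sum: 7·1 + 8·-1 + 2·-1 + 2·-1 + 2·1 + 8·1 + 0·-1.

5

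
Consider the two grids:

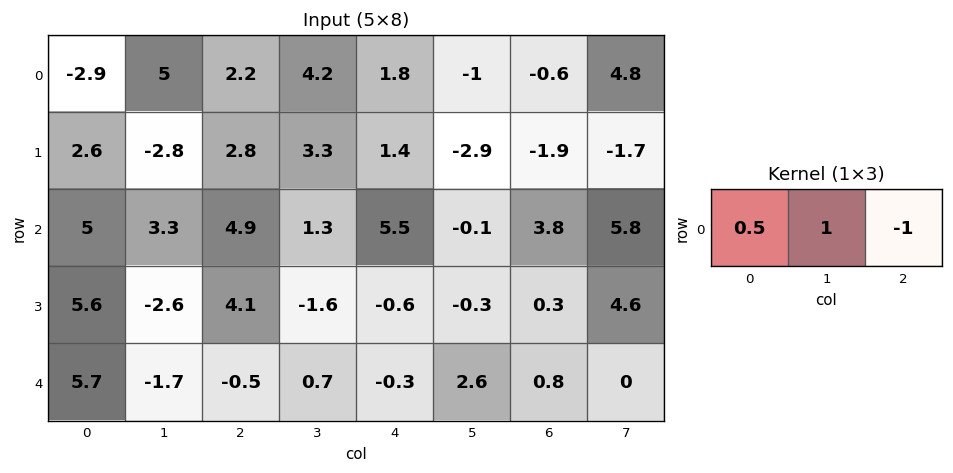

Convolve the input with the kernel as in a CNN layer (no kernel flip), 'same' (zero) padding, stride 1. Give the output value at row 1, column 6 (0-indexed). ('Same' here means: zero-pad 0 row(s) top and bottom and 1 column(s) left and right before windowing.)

-1.65

The receptive field on the zero-padded input at this output position is [-2.9 -1.9 -1.7]. Elementwise product with the kernel and sum: -2.9·0.5 + -1.9·1 + -1.7·-1.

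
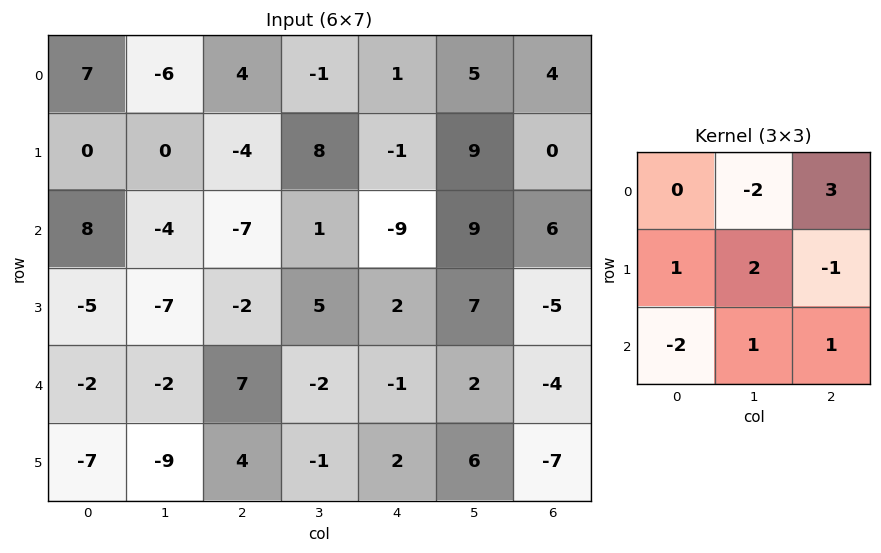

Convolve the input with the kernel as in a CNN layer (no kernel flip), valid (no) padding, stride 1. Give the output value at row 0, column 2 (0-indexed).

24

The receptive field on the input at this output position is [4 -1 1 / -4 8 -1 / -7 1 -9]. Elementwise product with the kernel and sum: -1·-2 + 1·3 + -4·1 + 8·2 + -1·-1 + -7·-2 + 1·1 + -9·1.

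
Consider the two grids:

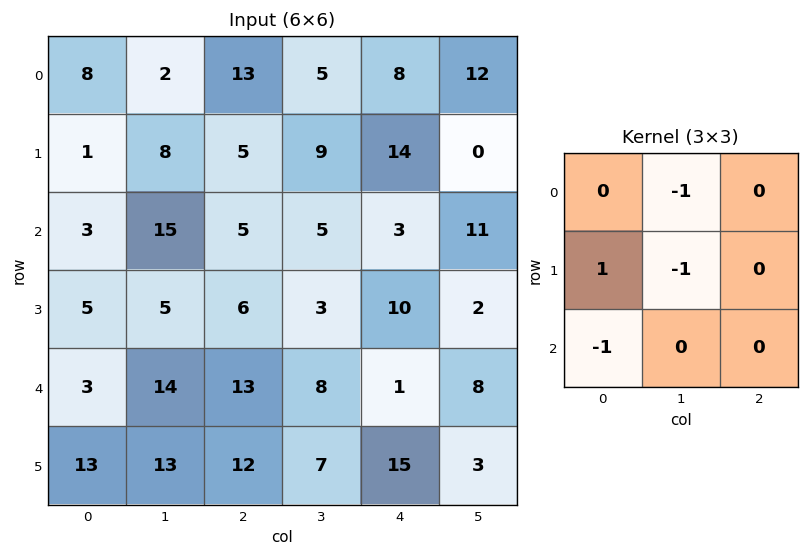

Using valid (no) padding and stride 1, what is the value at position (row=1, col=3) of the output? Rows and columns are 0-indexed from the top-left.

The receptive field on the input at this output position is [9 14 0 / 5 3 11 / 3 10 2]. Elementwise product with the kernel and sum: 14·-1 + 5·1 + 3·-1 + 3·-1.

-15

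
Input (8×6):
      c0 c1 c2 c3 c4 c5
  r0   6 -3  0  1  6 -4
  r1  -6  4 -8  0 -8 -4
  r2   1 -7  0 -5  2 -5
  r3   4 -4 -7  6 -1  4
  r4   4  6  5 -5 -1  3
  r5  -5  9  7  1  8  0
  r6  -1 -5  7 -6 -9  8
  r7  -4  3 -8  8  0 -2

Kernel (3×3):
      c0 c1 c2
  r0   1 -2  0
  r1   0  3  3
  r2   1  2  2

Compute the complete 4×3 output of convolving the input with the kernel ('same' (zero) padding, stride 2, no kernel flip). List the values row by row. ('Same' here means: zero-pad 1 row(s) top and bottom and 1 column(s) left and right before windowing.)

5 -9 -18
-6 -1 19
30 35 31
-10 1 -14

Output[0,0]: The receptive field on the zero-padded input at this output position is [0 0 0 / 0 6 -3 / 0 -6 4]. Elementwise product with the kernel and sum: 0·1 + 0·-2 + 6·3 + -3·3 + 0·1 + -6·2 + 4·2.
Output[0,1]: The receptive field on the zero-padded input at this output position is [0 0 0 / -3 0 1 / 4 -8 0]. Elementwise product with the kernel and sum: 0·1 + 0·-2 + 0·3 + 1·3 + 4·1 + -8·2 + 0·2.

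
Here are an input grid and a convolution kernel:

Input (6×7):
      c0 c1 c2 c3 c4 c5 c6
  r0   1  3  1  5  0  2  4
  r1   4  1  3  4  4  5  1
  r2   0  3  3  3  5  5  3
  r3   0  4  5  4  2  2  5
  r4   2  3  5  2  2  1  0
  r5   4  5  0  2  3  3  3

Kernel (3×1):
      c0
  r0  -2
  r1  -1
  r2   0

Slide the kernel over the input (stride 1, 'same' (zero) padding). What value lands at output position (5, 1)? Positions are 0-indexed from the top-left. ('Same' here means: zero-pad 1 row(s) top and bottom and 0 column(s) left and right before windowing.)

-11

The receptive field on the zero-padded input at this output position is [3 / 5 / 0]. Elementwise product with the kernel and sum: 3·-2 + 5·-1.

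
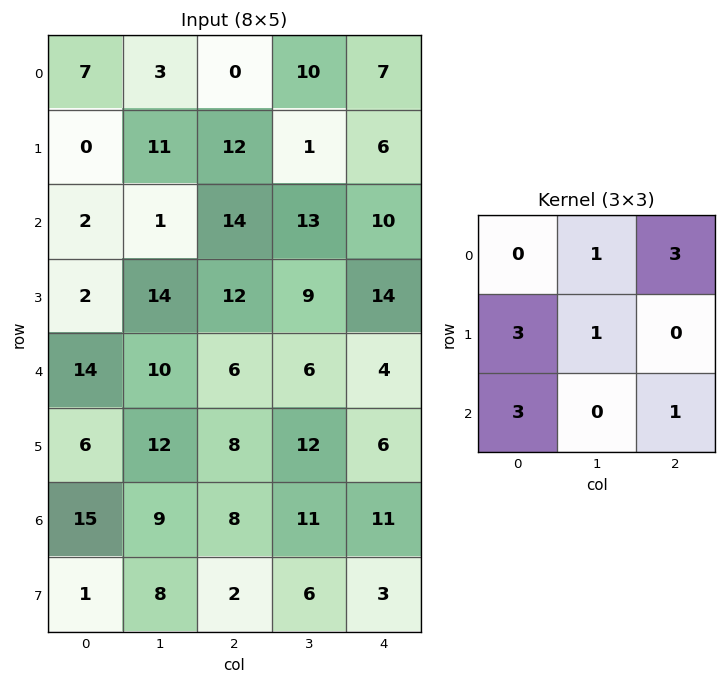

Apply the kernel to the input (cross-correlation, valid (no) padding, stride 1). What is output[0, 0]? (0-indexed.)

The receptive field on the input at this output position is [7 3 0 / 0 11 12 / 2 1 14]. Elementwise product with the kernel and sum: 3·1 + 0·3 + 0·3 + 11·1 + 2·3 + 14·1.

34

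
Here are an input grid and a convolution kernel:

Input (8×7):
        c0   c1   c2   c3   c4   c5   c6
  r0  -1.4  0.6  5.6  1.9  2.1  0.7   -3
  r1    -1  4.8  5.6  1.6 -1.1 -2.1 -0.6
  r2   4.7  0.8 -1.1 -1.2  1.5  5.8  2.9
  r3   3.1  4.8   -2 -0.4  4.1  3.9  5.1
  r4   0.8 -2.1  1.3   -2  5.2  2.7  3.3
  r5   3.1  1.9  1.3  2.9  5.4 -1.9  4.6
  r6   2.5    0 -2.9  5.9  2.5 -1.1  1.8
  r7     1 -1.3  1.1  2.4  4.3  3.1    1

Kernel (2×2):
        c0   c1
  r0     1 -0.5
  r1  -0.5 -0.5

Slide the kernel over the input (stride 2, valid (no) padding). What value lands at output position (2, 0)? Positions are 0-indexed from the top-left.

The receptive field on the input at this output position is [0.8 -2.1 / 3.1 1.9]. Elementwise product with the kernel and sum: 0.8·1 + -2.1·-0.5 + 3.1·-0.5 + 1.9·-0.5.

-0.65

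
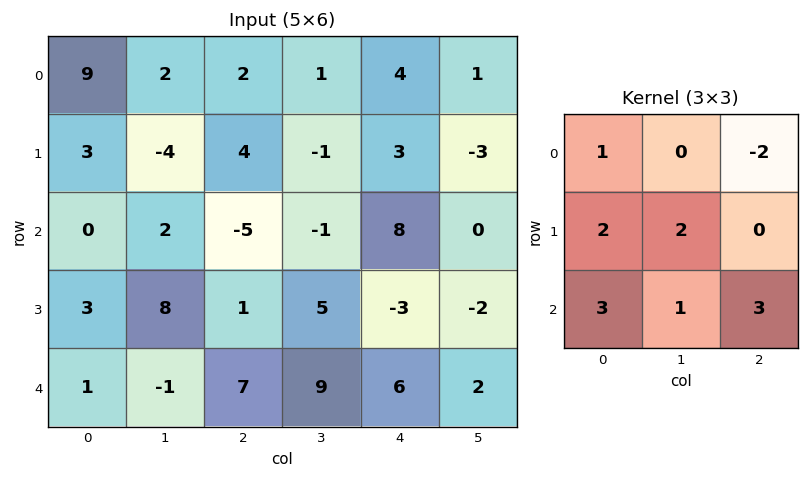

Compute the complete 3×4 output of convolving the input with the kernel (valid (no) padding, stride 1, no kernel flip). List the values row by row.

-10 -2 8 8
19 32 -15 25
55 53 39 42

Output[0,0]: The receptive field on the input at this output position is [9 2 2 / 3 -4 4 / 0 2 -5]. Elementwise product with the kernel and sum: 9·1 + 2·-2 + 3·2 + -4·2 + 0·3 + 2·1 + -5·3.
Output[0,1]: The receptive field on the input at this output position is [2 2 1 / -4 4 -1 / 2 -5 -1]. Elementwise product with the kernel and sum: 2·1 + 1·-2 + -4·2 + 4·2 + 2·3 + -5·1 + -1·3.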